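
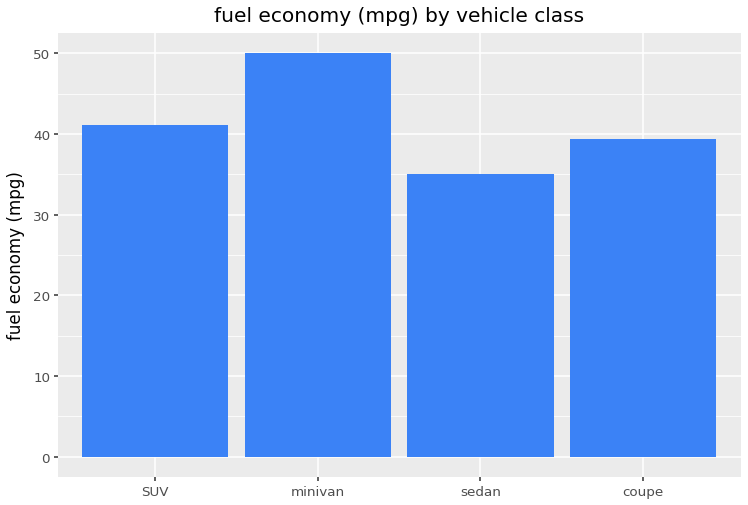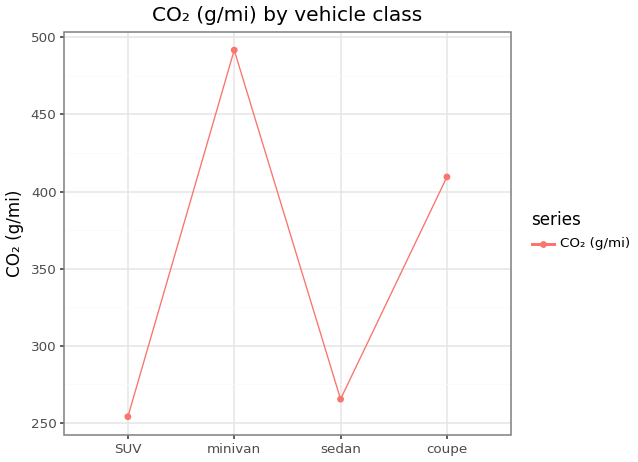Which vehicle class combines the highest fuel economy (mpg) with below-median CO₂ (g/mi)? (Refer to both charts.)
Chart 2 median CO₂ (g/mi) ≈ 350; below-median vehicle classes: SUV, sedan. Among those, SUV has the highest fuel economy (mpg) (≈ 40).

SUV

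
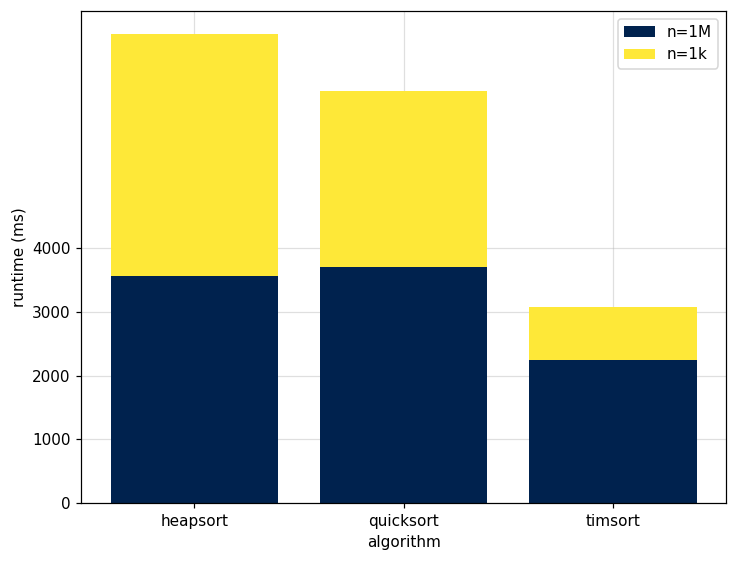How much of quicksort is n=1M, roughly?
n=1M top ≈ 4000, bottom ≈ 0; segment ≈ 4000.

≈ 4000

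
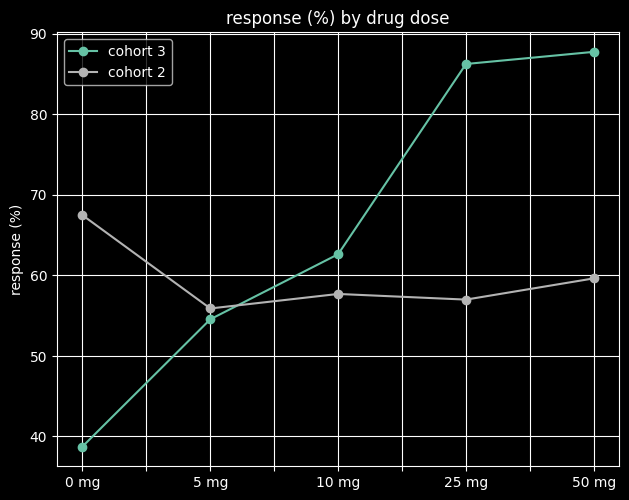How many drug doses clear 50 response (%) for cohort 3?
4

Above 50: 5 mg, 10 mg, 25 mg, 50 mg.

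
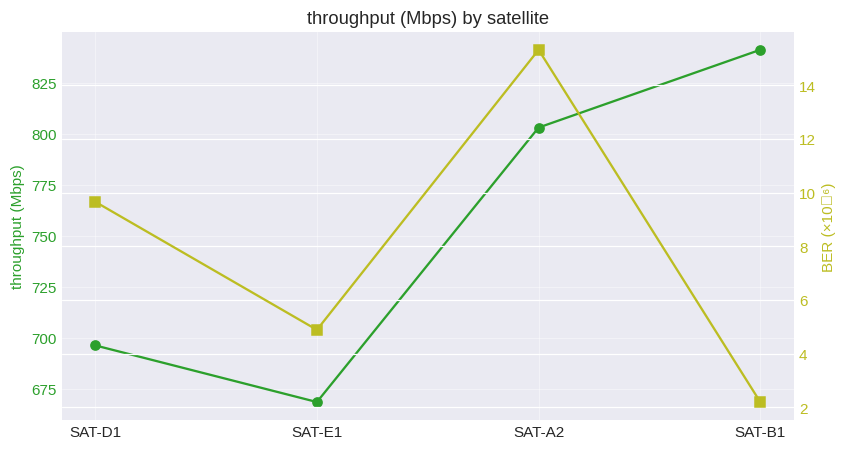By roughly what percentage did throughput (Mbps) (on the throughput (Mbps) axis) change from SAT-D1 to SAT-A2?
SAT-D1 ≈ 700, SAT-A2 ≈ 800; (800 − 700) / 700 ≈ +14.3%.

≈ +14.3%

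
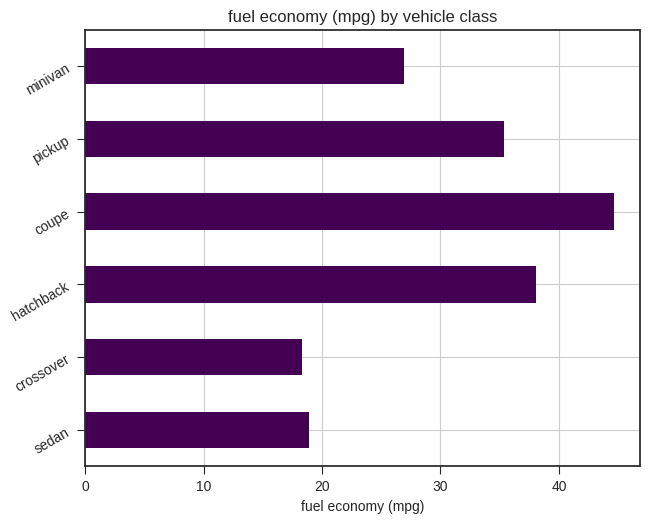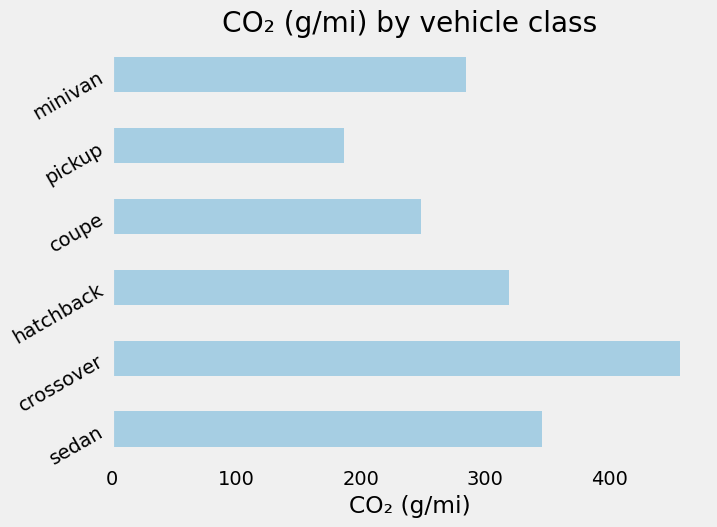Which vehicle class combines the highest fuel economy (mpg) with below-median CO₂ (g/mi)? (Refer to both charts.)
Chart 2 median CO₂ (g/mi) ≈ 300; below-median vehicle classes: coupe, pickup, minivan. Among those, coupe has the highest fuel economy (mpg) (≈ 45).

coupe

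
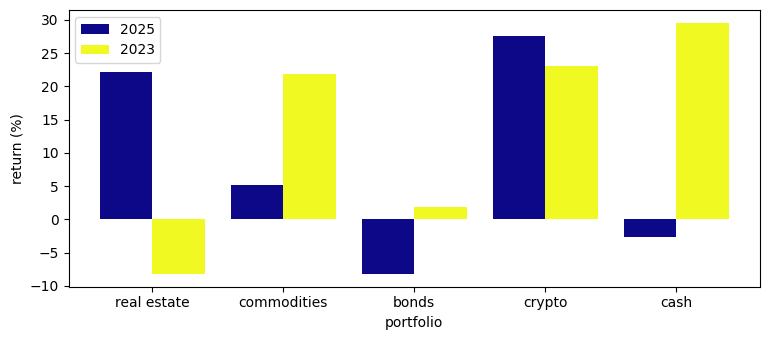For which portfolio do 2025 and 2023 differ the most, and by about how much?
cash: 2025 ≈ -5, 2023 ≈ 30 → gap ≈ 35. Next-largest (real estate) is only ≈ 30.

cash, ≈ 35 %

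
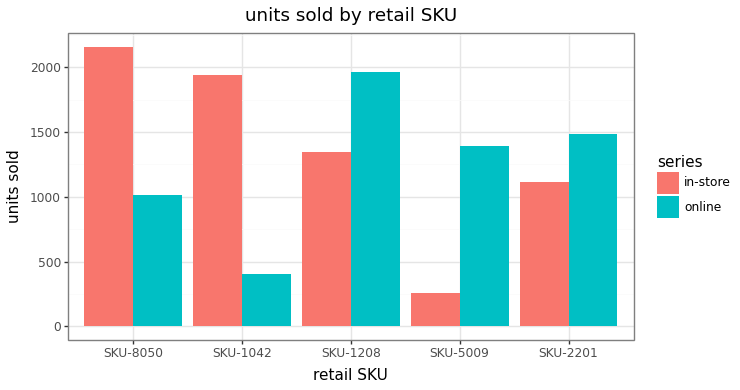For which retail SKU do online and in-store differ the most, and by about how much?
SKU-1042, ≈ 1600

SKU-1042: online ≈ 400, in-store ≈ 2000 → gap ≈ 1600. Next-largest (SKU-8050) is only ≈ 1200.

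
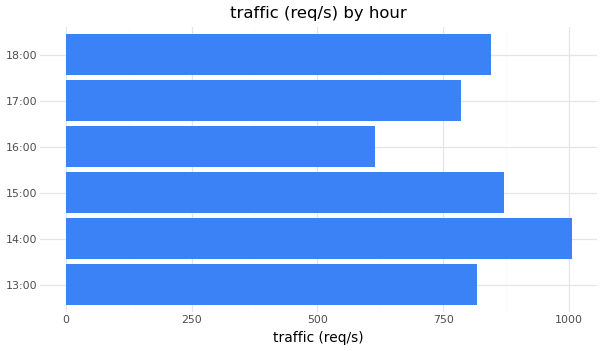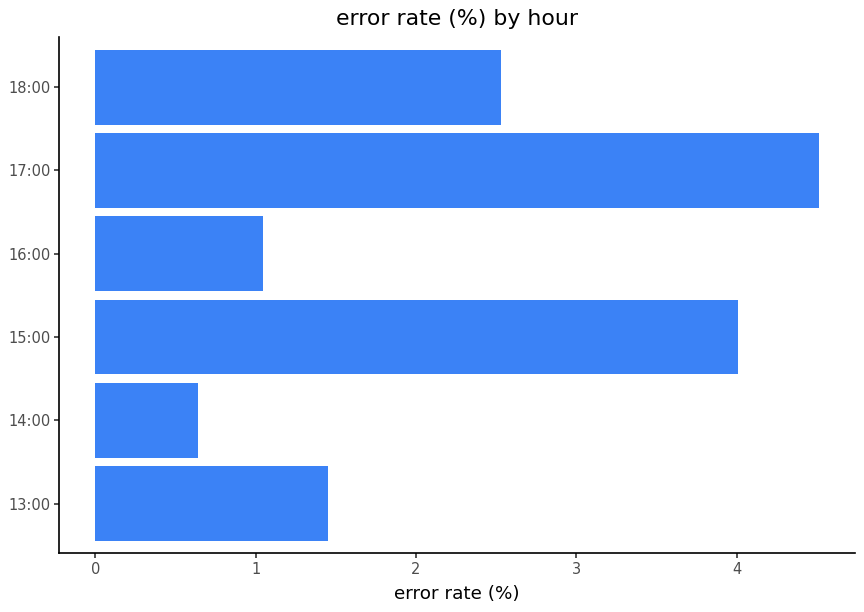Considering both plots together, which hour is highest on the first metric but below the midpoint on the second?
Chart 2 median error rate (%) ≈ 2; below-median hours: 13:00, 14:00, 16:00. Among those, 14:00 has the highest traffic (req/s) (≈ 1000).

14:00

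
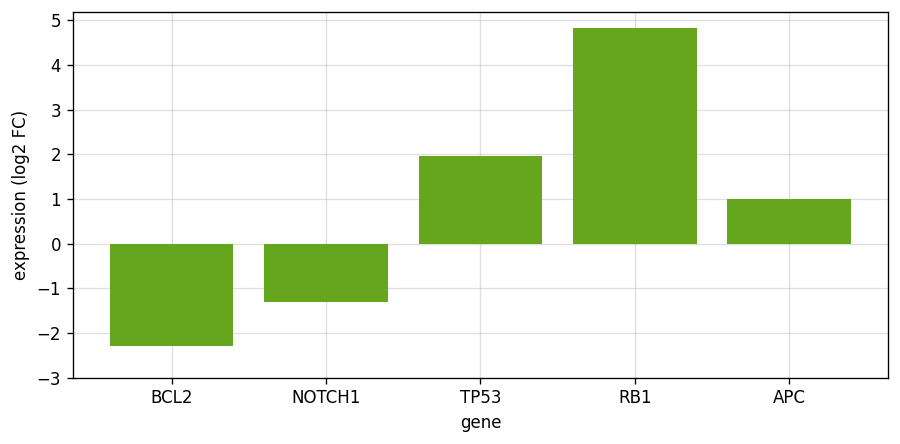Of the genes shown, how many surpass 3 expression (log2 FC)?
Above 3: RB1.

1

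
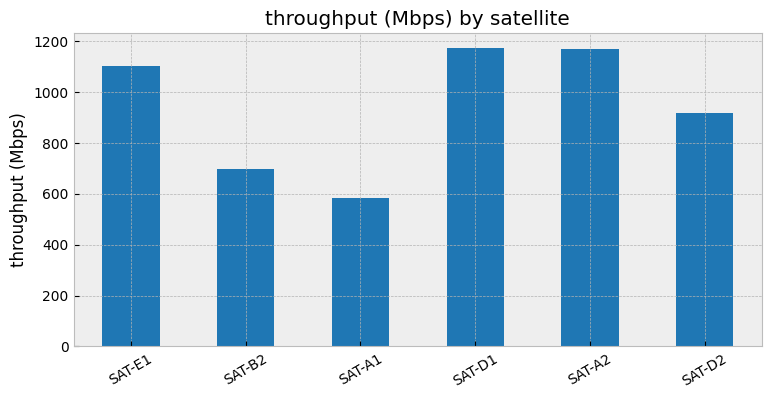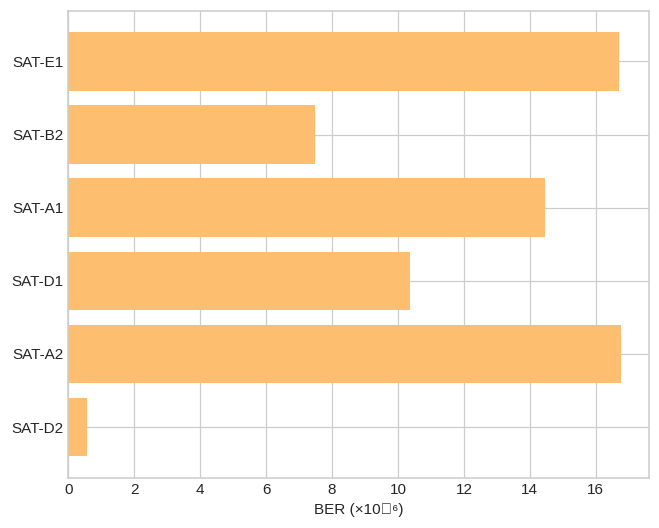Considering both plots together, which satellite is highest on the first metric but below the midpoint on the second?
Chart 2 median BER (×10⁻⁶) ≈ 12; below-median satellites: SAT-B2, SAT-D1, SAT-D2. Among those, SAT-D1 has the highest throughput (Mbps) (≈ 1200).

SAT-D1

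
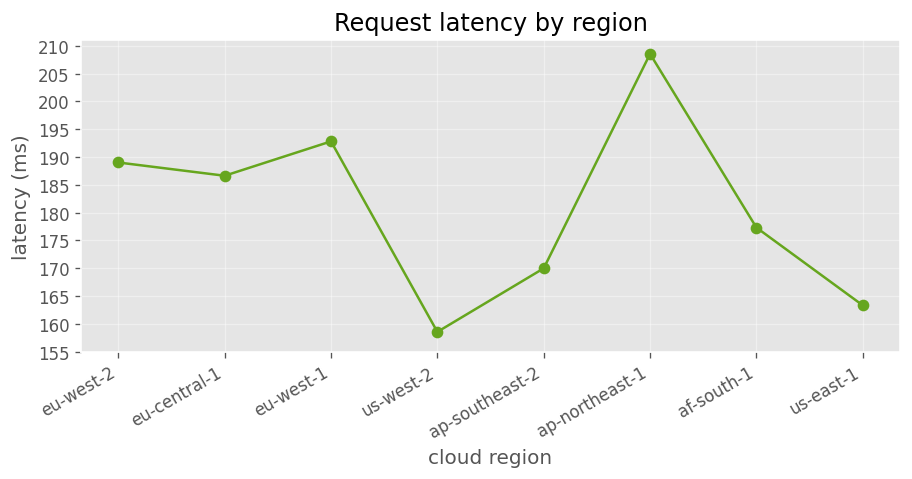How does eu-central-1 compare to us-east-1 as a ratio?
≈ 1.12×

eu-central-1 ≈ 185, us-east-1 ≈ 165; 185/165 ≈ 1.12.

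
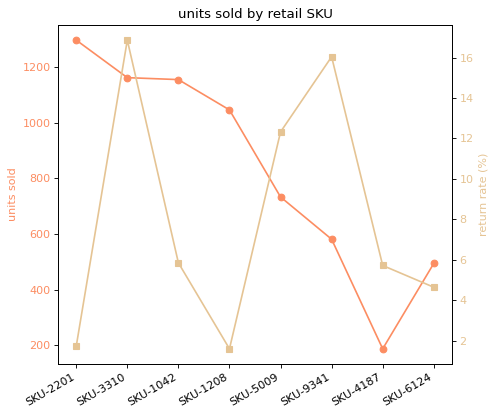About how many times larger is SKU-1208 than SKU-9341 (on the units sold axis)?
≈ 1.67×

SKU-1208 ≈ 1000, SKU-9341 ≈ 600; 1000/600 ≈ 1.67.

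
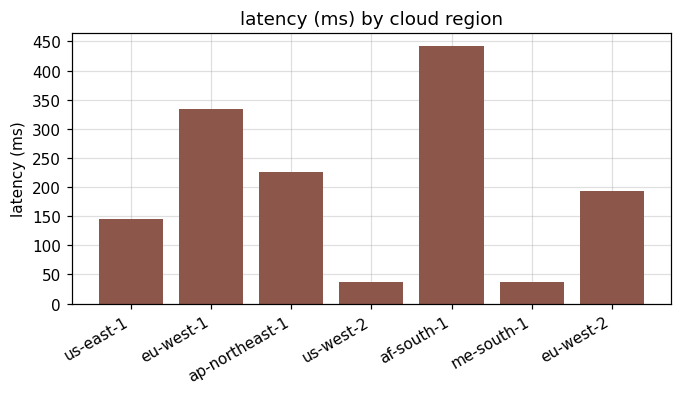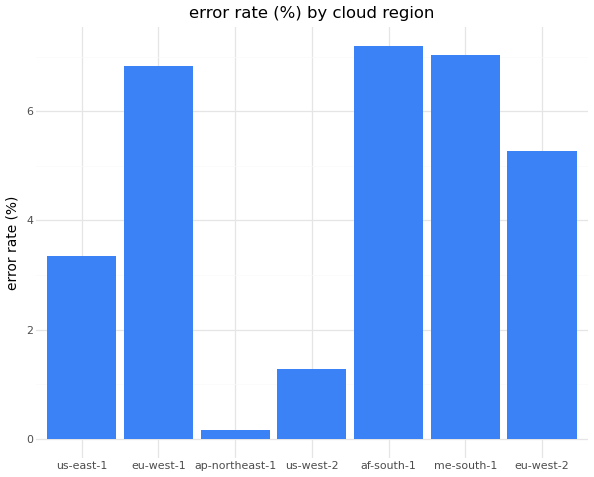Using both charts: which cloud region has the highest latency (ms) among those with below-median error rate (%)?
ap-northeast-1

Chart 2 median error rate (%) ≈ 5; below-median cloud regions: us-east-1, ap-northeast-1, us-west-2. Among those, ap-northeast-1 has the highest latency (ms) (≈ 250).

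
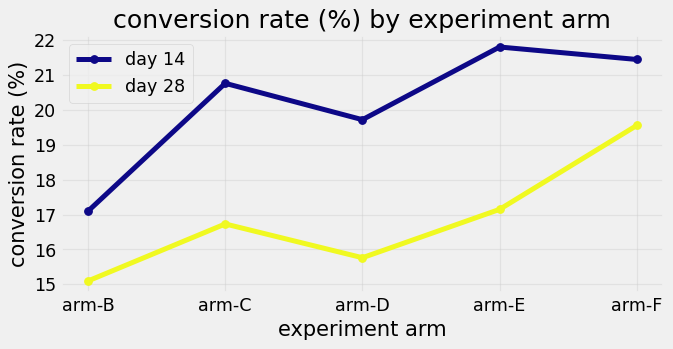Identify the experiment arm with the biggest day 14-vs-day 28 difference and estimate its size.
arm-E: day 14 ≈ 22, day 28 ≈ 17 → gap ≈ 5. Next-largest (arm-C) is only ≈ 4.

arm-E, ≈ 5 %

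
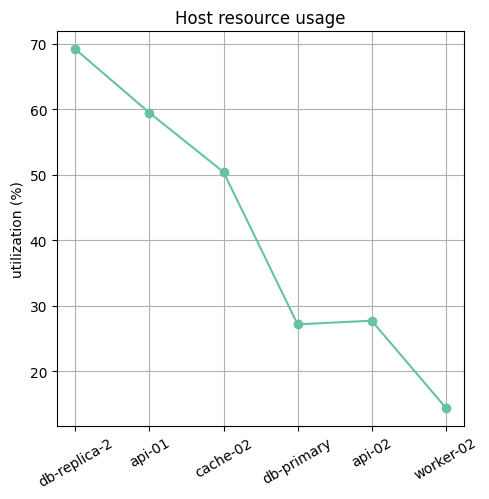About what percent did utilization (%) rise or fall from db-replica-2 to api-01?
≈ -14.3%

db-replica-2 ≈ 70, api-01 ≈ 60; (60 − 70) / 70 ≈ -14.3%.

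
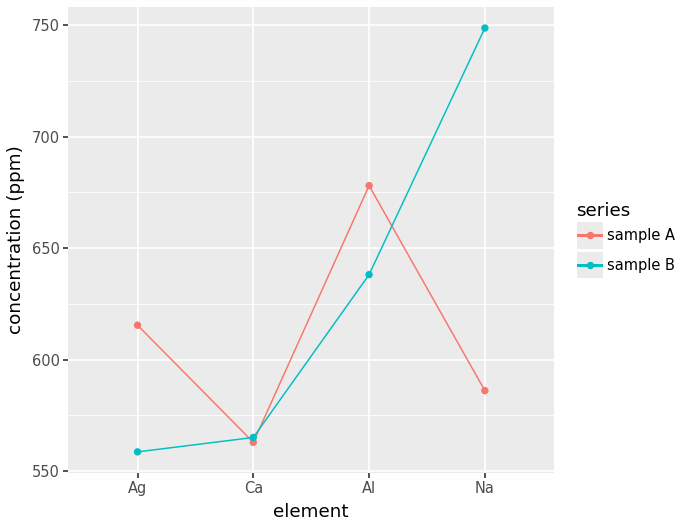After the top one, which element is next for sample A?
Top 3 for sample A: Al ≈ 680, Ag ≈ 620, Na ≈ 580.

Ag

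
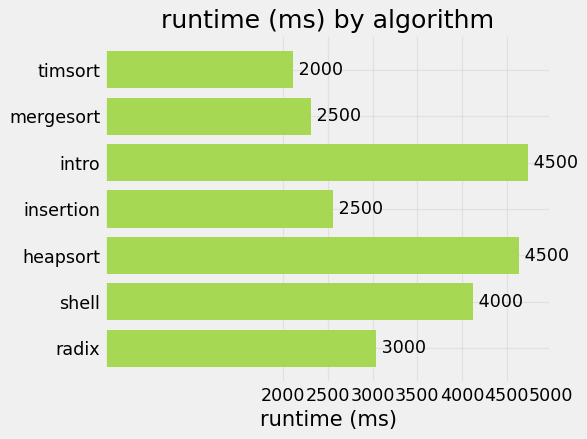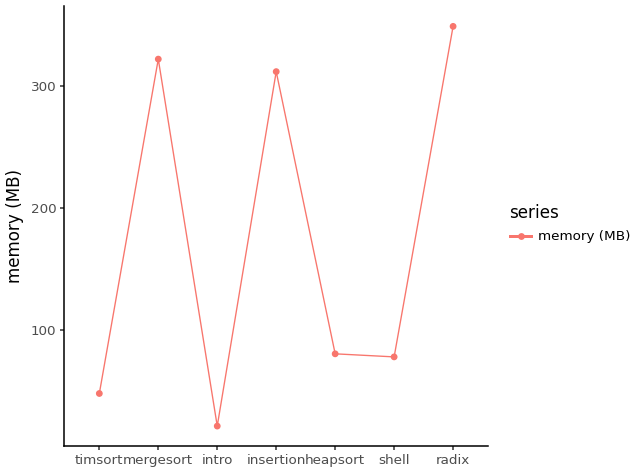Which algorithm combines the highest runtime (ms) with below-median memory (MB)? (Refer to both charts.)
intro

Chart 2 median memory (MB) ≈ 100; below-median algorithms: timsort, intro, shell. Among those, intro has the highest runtime (ms) (≈ 4500).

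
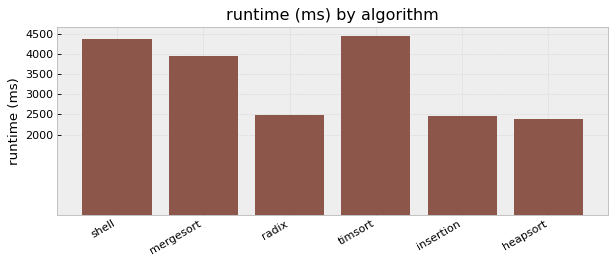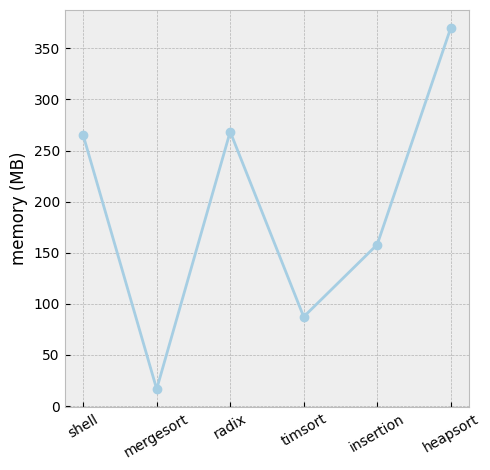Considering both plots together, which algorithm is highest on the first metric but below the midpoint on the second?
Chart 2 median memory (MB) ≈ 200; below-median algorithms: mergesort, timsort, insertion. Among those, timsort has the highest runtime (ms) (≈ 4500).

timsort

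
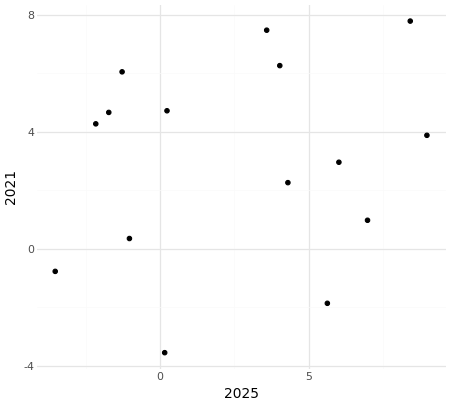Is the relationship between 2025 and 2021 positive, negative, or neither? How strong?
no clear correlation

Points are roughly uncorrelated; weak (|r| ≈ 0.2).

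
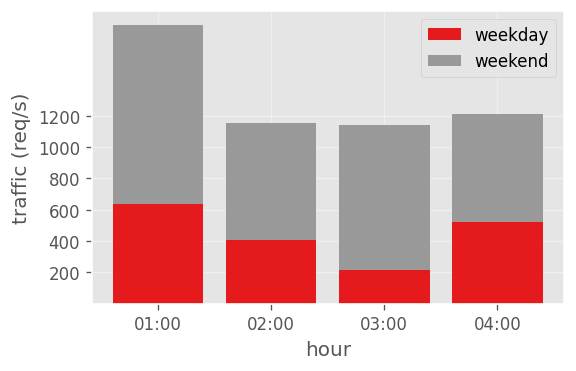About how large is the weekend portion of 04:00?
≈ 600

weekend top ≈ 1200, bottom ≈ 600; segment ≈ 600.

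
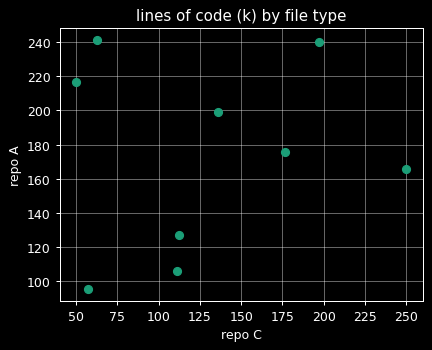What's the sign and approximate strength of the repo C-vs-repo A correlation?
no clear correlation

Points are roughly uncorrelated; weak (|r| ≈ 0.1).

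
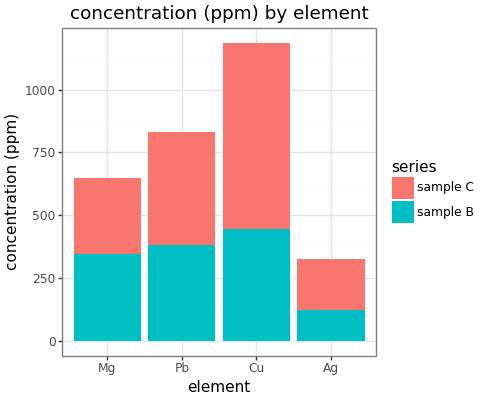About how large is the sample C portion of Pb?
≈ 400

sample C top ≈ 800, bottom ≈ 400; segment ≈ 400.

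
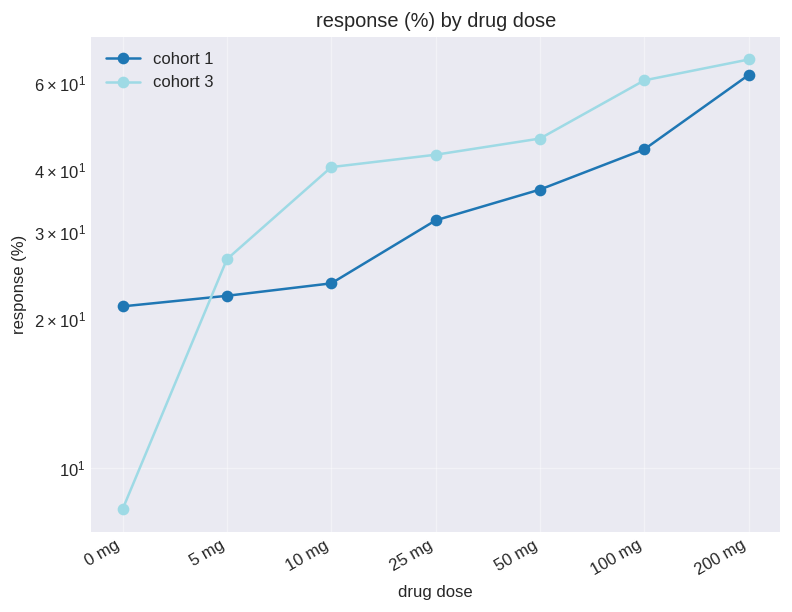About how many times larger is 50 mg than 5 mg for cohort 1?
≈ 1.75×

50 mg ≈ 35, 5 mg ≈ 20; 35/20 ≈ 1.75.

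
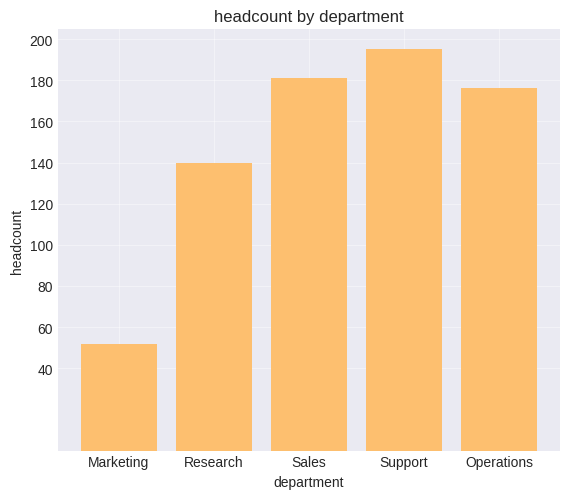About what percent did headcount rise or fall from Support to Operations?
≈ -10%

Support ≈ 200, Operations ≈ 180; (180 − 200) / 200 ≈ -10%.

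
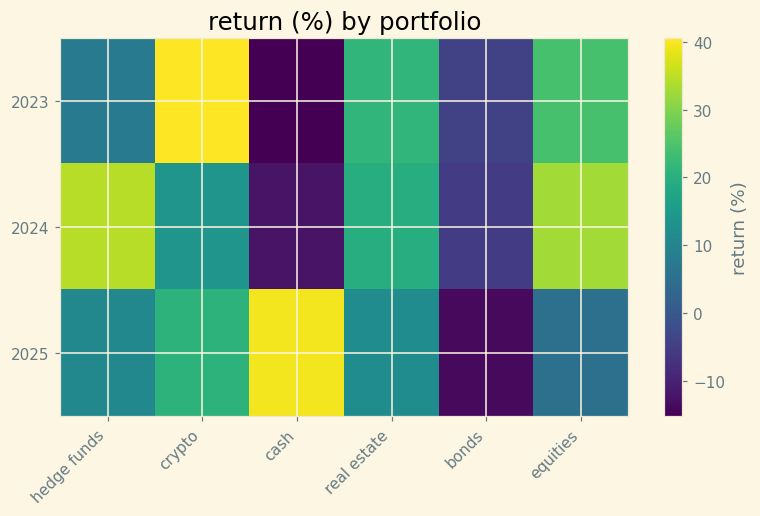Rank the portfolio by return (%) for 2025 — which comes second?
Top 3 for 2025: cash ≈ 40, crypto ≈ 20, real estate ≈ 10.

crypto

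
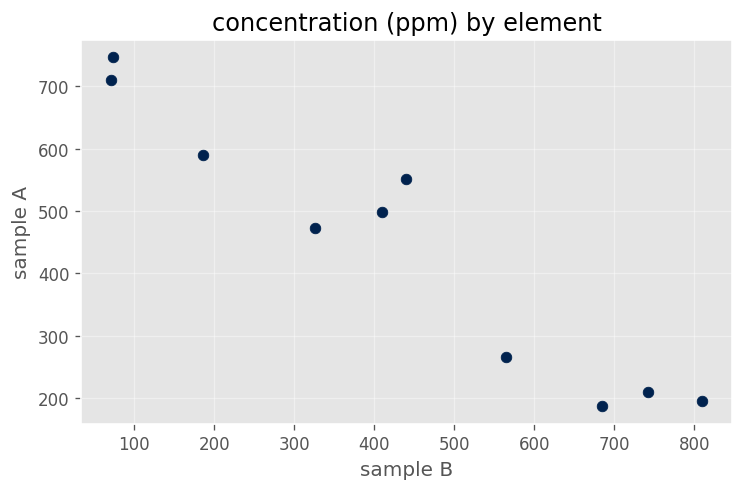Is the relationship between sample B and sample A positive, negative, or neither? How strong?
Points are negatively correlated; strong (|r| ≈ 1.0).

negative, strong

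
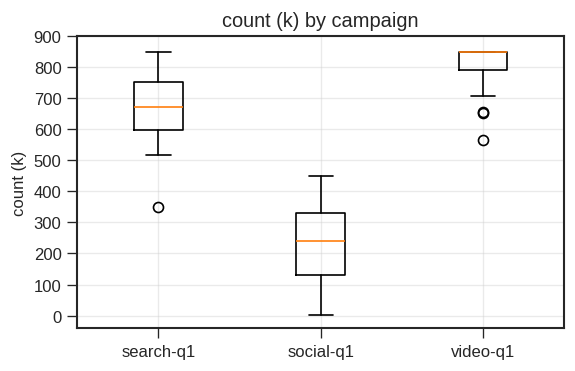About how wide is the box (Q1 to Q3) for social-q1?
Q3 ≈ 300, Q1 ≈ 100; IQR ≈ 200.

≈ 200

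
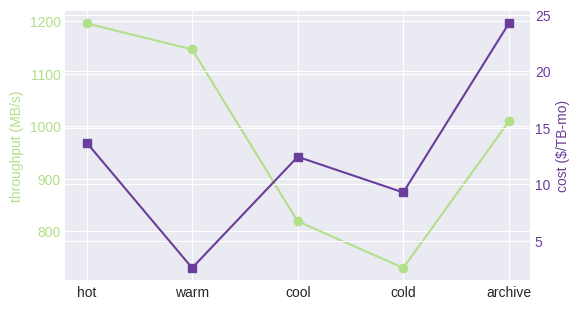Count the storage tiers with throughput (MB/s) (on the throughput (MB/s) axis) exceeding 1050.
2

Above 1050: hot, warm.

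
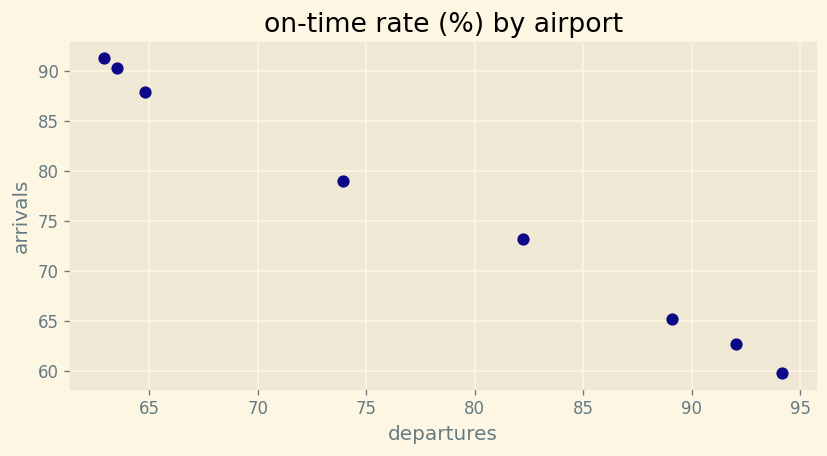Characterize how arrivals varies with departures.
Points are negatively correlated; strong (|r| ≈ 1.0).

negative, strong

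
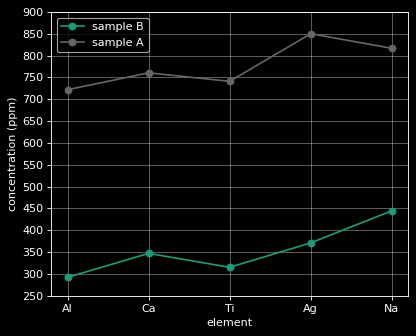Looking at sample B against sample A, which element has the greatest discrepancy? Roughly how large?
Ag, ≈ 500 ppm

Ag: sample B ≈ 350, sample A ≈ 850 → gap ≈ 500. Next-largest (Al) is only ≈ 400.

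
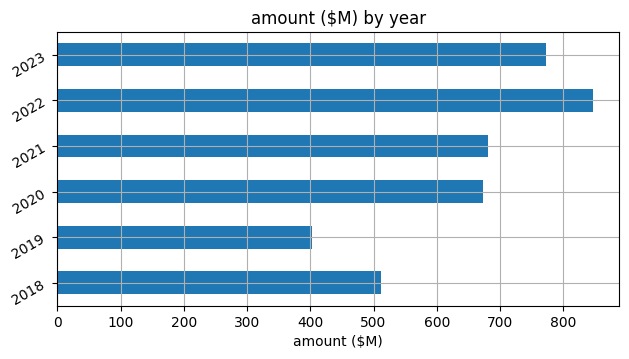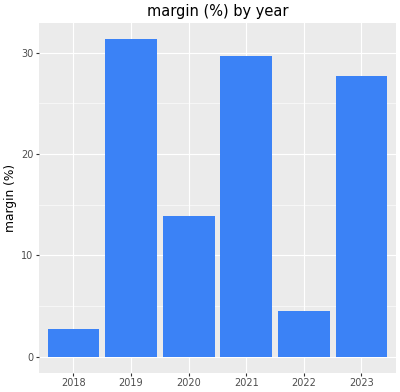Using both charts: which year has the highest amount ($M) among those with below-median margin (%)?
Chart 2 median margin (%) ≈ 20; below-median years: 2018, 2020, 2022. Among those, 2022 has the highest amount ($M) (≈ 800).

2022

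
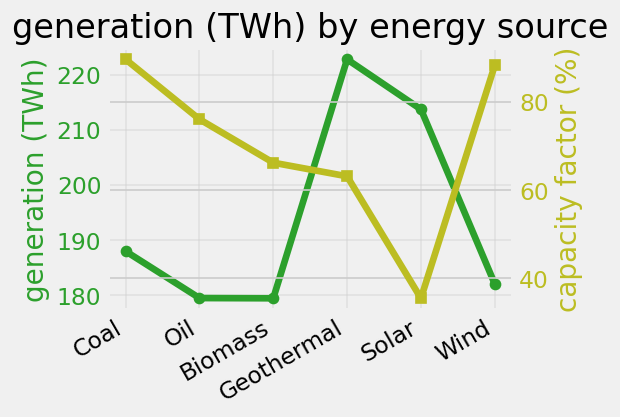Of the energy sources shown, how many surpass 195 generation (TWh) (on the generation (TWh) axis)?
2

Above 195: Geothermal, Solar.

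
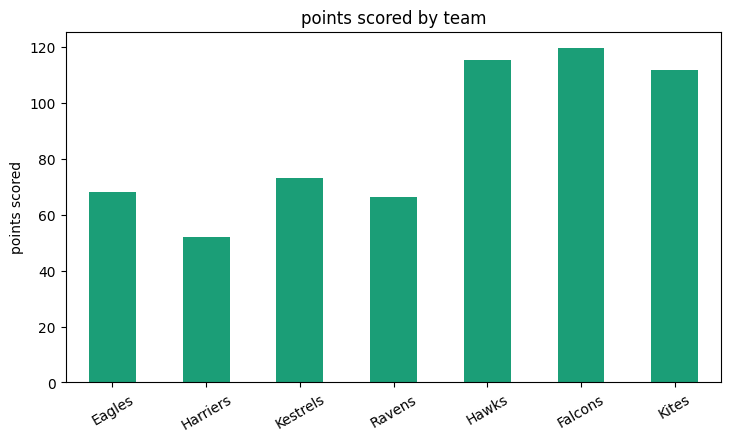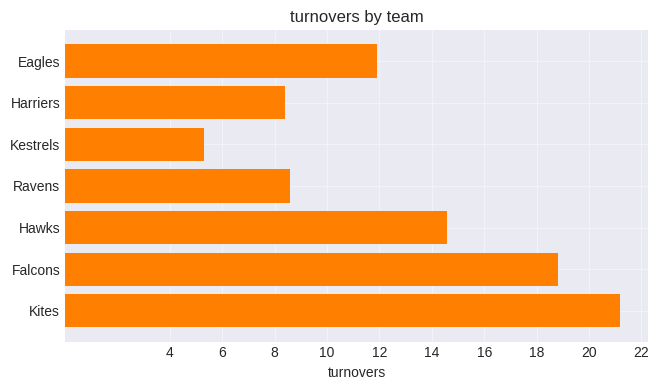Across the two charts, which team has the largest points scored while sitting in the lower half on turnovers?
Kestrels

Chart 2 median turnovers ≈ 12; below-median teams: Harriers, Kestrels, Ravens. Among those, Kestrels has the highest points scored (≈ 80).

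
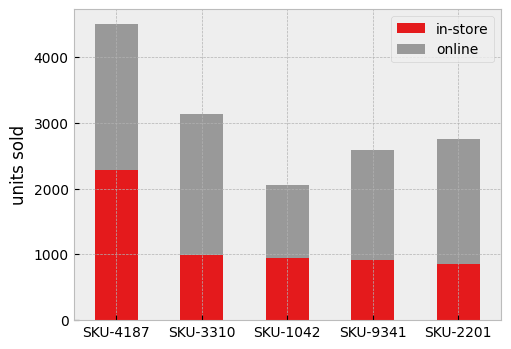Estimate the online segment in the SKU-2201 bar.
online top ≈ 3000, bottom ≈ 1000; segment ≈ 2000.

≈ 2000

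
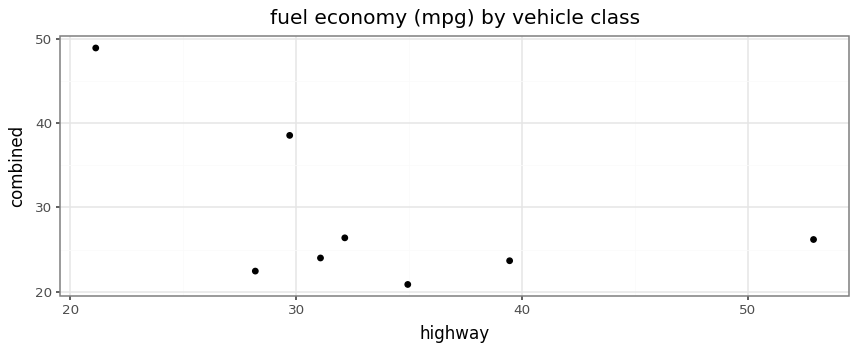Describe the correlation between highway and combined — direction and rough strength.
Points are negatively correlated; moderate (|r| ≈ 0.5).

negative, moderate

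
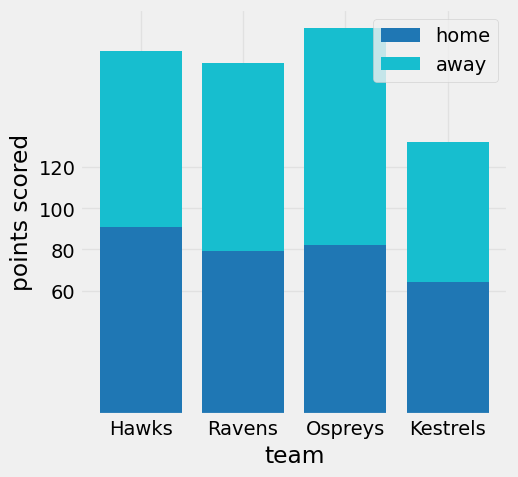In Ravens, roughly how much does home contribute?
≈ 80

home top ≈ 80, bottom ≈ 0; segment ≈ 80.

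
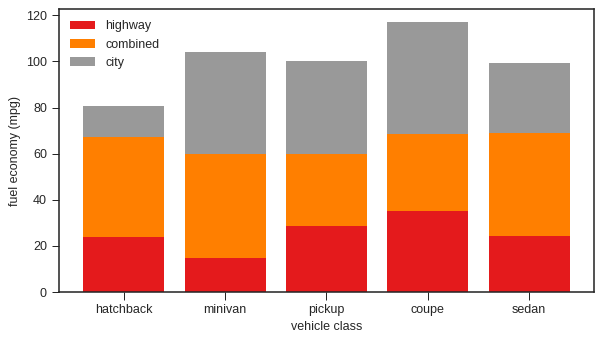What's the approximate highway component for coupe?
≈ 40

highway top ≈ 40, bottom ≈ 0; segment ≈ 40.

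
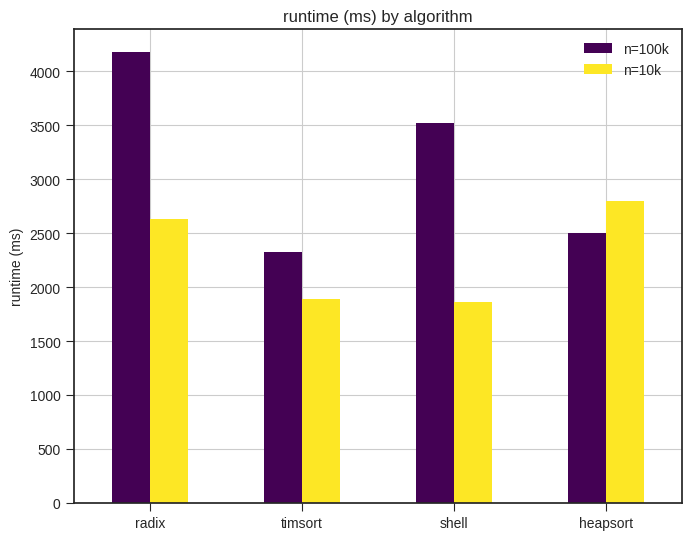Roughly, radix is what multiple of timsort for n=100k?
radix ≈ 4000, timsort ≈ 2500; 4000/2500 ≈ 1.6.

≈ 1.6×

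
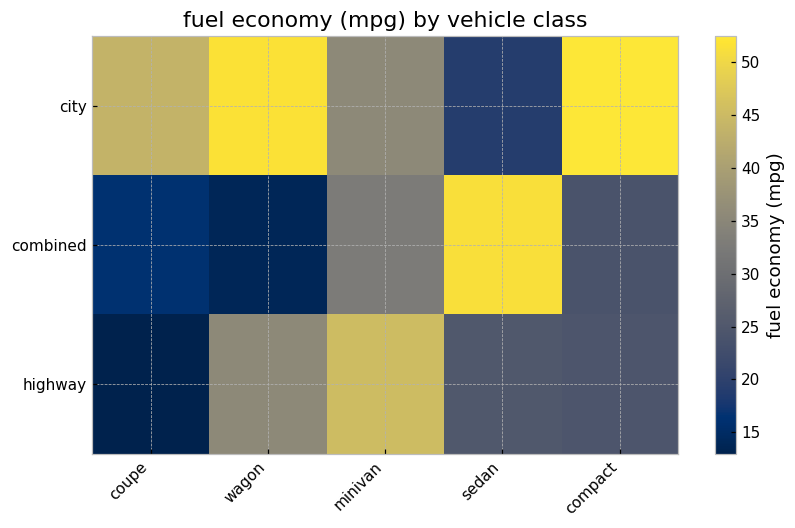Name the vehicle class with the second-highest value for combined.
Top 3 for combined: sedan ≈ 50, minivan ≈ 35, compact ≈ 25.

minivan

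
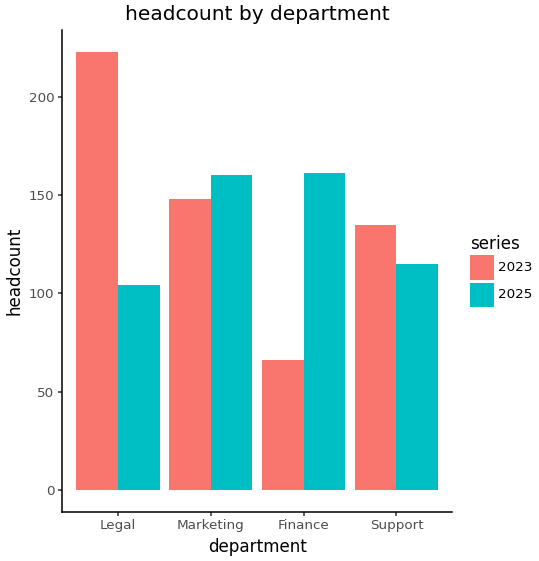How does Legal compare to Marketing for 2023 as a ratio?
≈ 1.57×

Legal ≈ 220, Marketing ≈ 140; 220/140 ≈ 1.57.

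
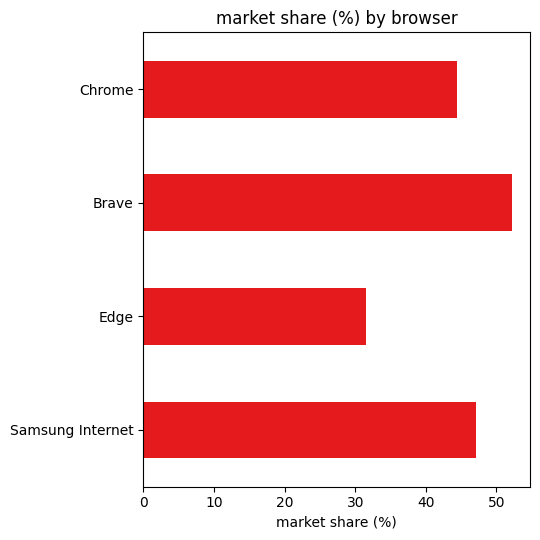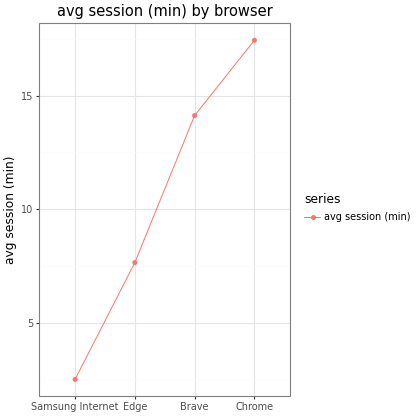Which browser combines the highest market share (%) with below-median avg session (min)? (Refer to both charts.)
Samsung Internet

Chart 2 median avg session (min) ≈ 10; below-median browsers: Samsung Internet, Edge. Among those, Samsung Internet has the highest market share (%) (≈ 45).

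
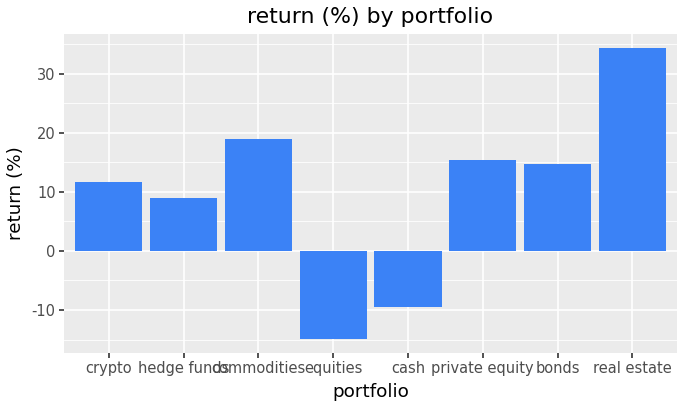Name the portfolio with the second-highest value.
commodities

Top 3: real estate ≈ 35, commodities ≈ 20, private equity ≈ 15.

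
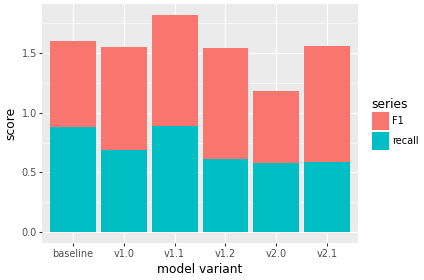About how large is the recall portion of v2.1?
≈ 0.6

recall top ≈ 0.6, bottom ≈ 0.0; segment ≈ 0.6.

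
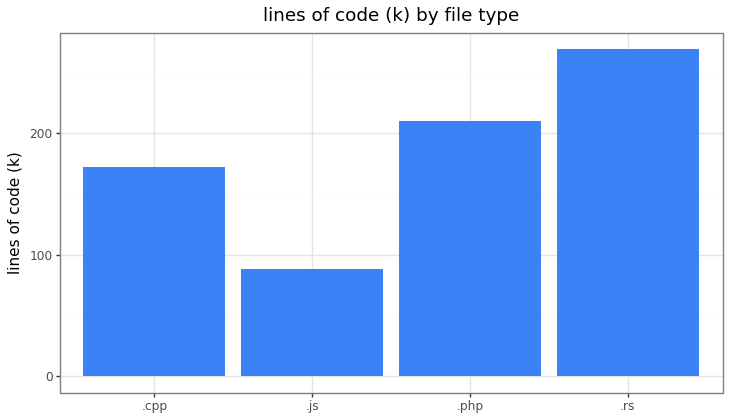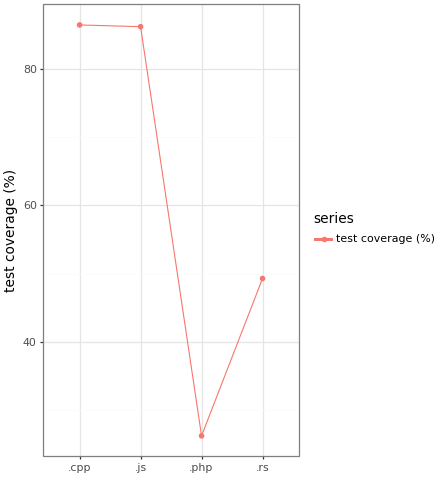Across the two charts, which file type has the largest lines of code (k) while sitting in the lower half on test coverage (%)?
.rs

Chart 2 median test coverage (%) ≈ 70; below-median file types: .php, .rs. Among those, .rs has the highest lines of code (k) (≈ 275).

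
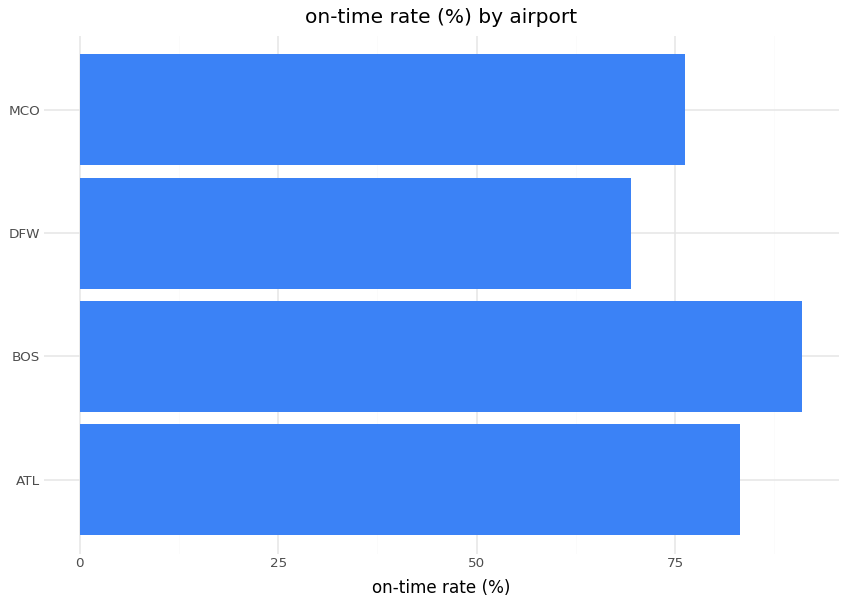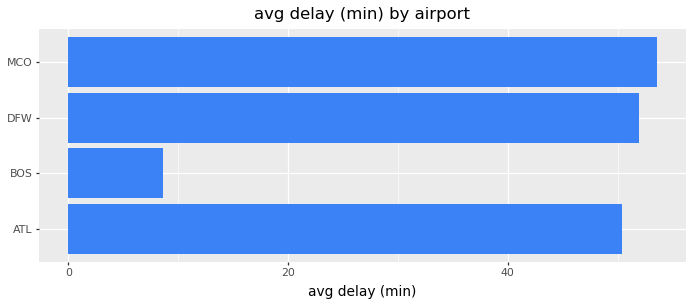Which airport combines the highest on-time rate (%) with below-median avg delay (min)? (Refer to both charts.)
BOS

Chart 2 median avg delay (min) ≈ 50; below-median airports: ATL, BOS. Among those, BOS has the highest on-time rate (%) (≈ 90).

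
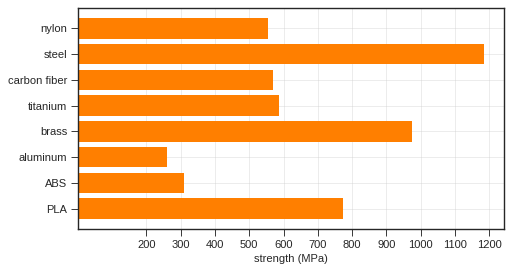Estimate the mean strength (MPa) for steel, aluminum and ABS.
≈ 600

(1200 + 300 + 300) / 3 ≈ 600.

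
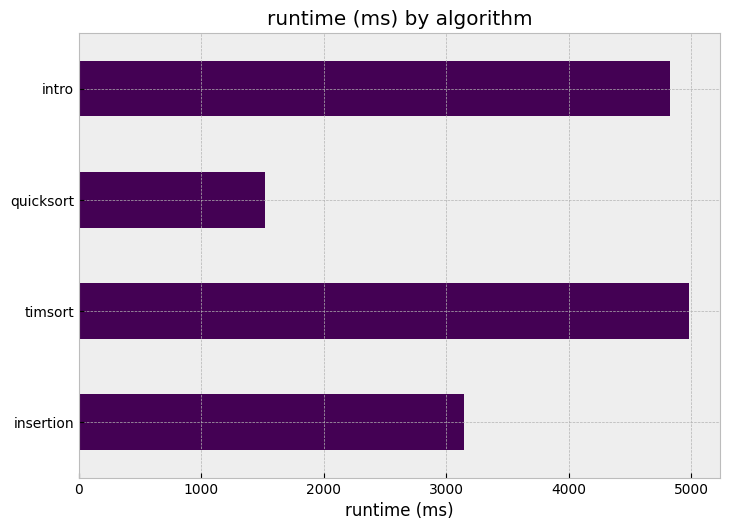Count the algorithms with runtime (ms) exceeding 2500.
3

Above 2500: insertion, timsort, intro.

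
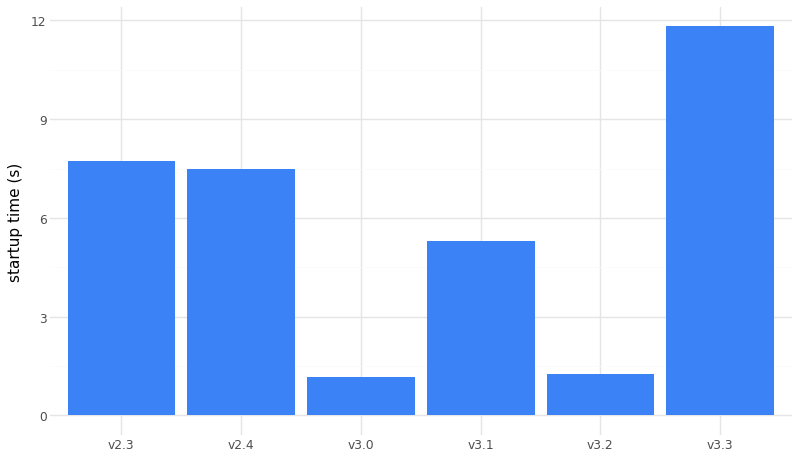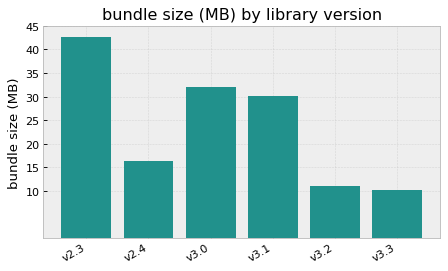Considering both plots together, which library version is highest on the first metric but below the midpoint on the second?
Chart 2 median bundle size (MB) ≈ 25; below-median library versions: v2.4, v3.2, v3.3. Among those, v3.3 has the highest startup time (s) (≈ 12).

v3.3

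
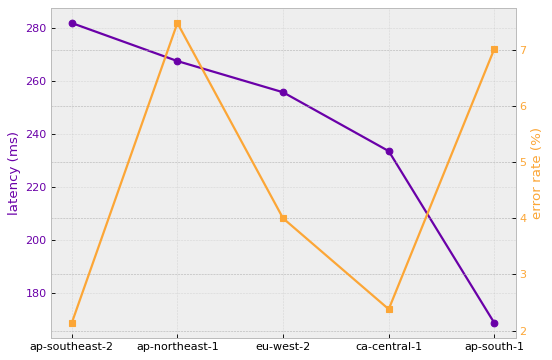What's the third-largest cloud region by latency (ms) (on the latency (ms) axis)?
Top 4 (on the latency (ms) axis): ap-southeast-2 ≈ 280, ap-northeast-1 ≈ 270, eu-west-2 ≈ 260, ca-central-1 ≈ 230.

eu-west-2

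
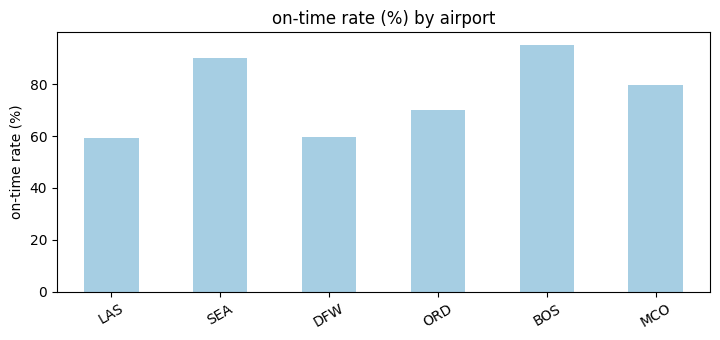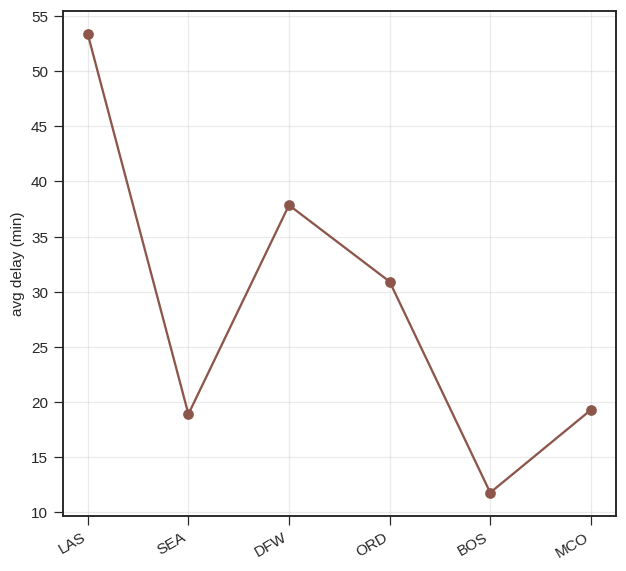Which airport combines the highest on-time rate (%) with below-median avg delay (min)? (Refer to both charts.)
Chart 2 median avg delay (min) ≈ 25; below-median airports: SEA, BOS, MCO. Among those, BOS has the highest on-time rate (%) (≈ 100).

BOS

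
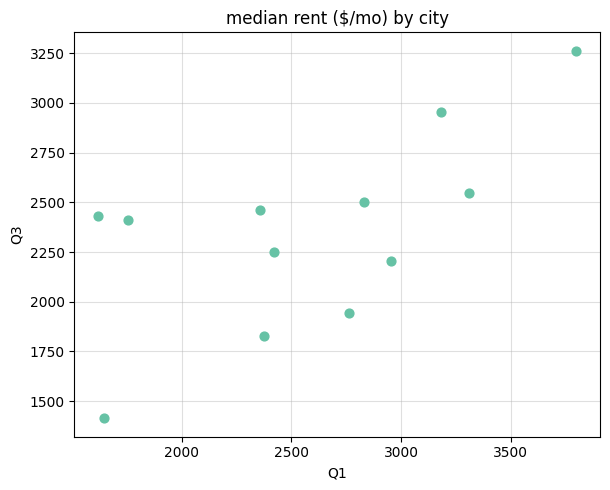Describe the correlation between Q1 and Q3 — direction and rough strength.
Points are positively correlated; moderate (|r| ≈ 0.6).

positive, moderate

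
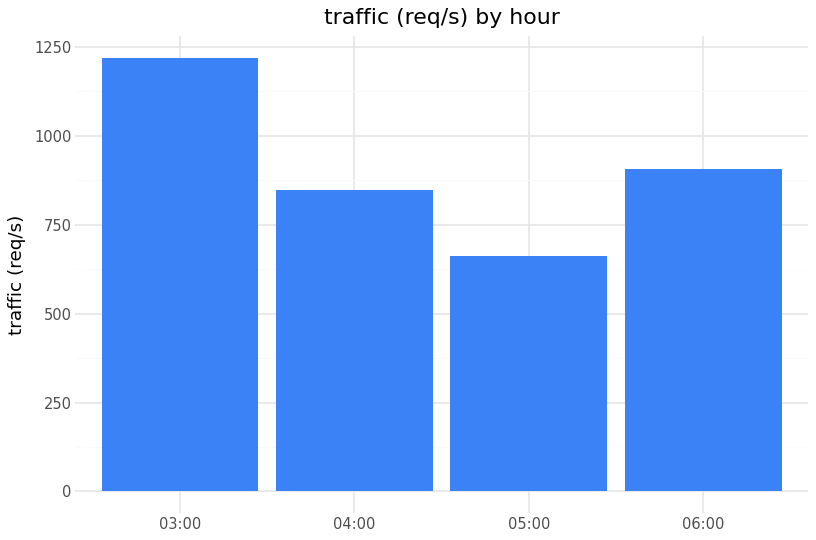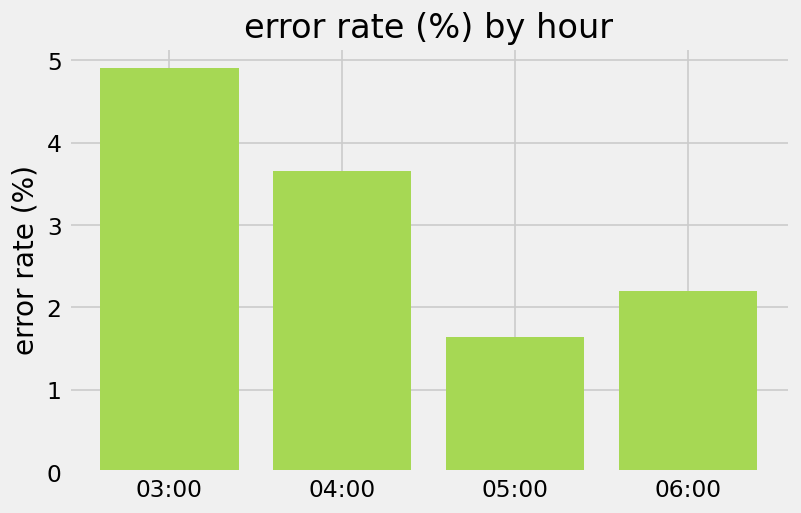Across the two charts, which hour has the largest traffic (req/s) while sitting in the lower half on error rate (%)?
06:00

Chart 2 median error rate (%) ≈ 3; below-median hours: 05:00, 06:00. Among those, 06:00 has the highest traffic (req/s) (≈ 1000).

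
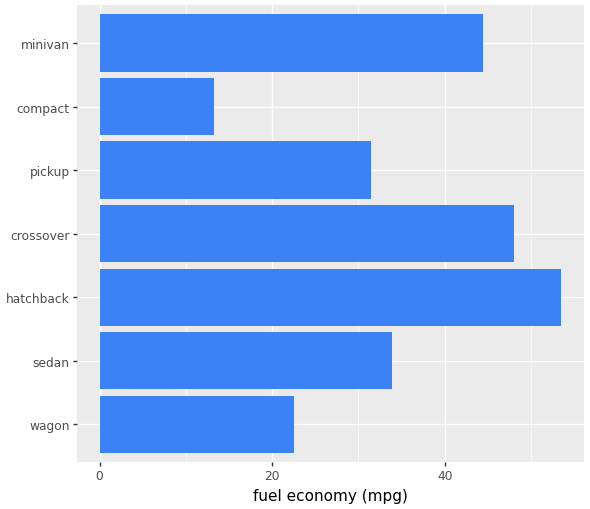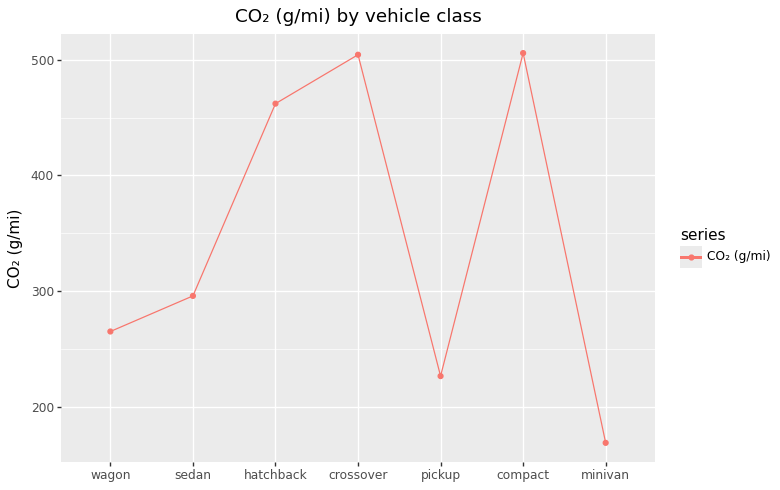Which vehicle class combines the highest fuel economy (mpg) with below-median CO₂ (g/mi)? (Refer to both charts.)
minivan

Chart 2 median CO₂ (g/mi) ≈ 300; below-median vehicle classes: wagon, pickup, minivan. Among those, minivan has the highest fuel economy (mpg) (≈ 45).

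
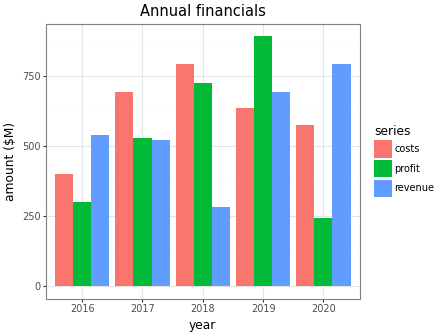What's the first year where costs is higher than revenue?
2017

2016: costs ≈ 400 vs revenue ≈ 500 (not yet); 2017: costs ≈ 700 vs revenue ≈ 500 (first crossover).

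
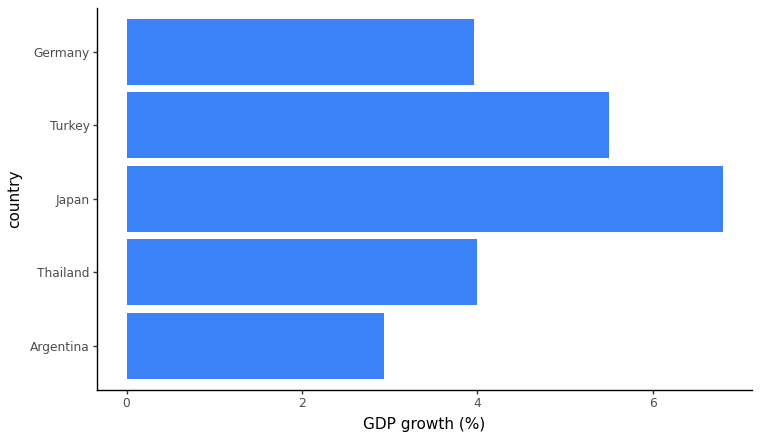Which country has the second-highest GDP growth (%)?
Top 3: Japan ≈ 7, Turkey ≈ 6, Thailand ≈ 4.

Turkey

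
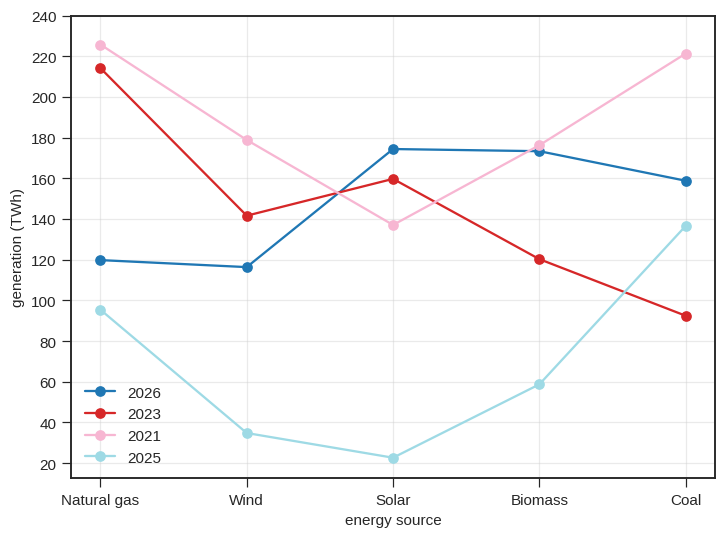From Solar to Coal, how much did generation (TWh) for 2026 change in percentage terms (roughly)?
Solar ≈ 180, Coal ≈ 160; (160 − 180) / 180 ≈ -11.1%.

≈ -11.1%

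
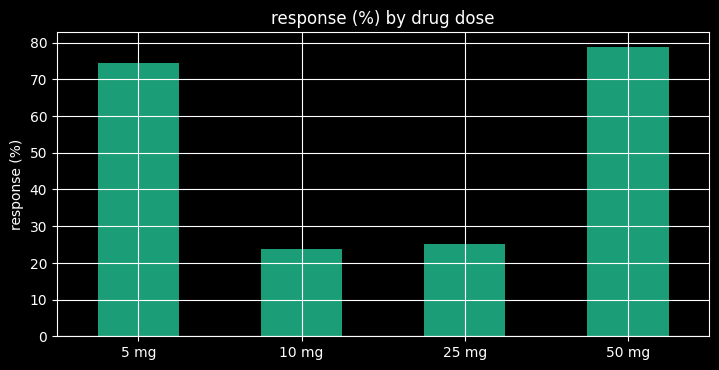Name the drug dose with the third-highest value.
25 mg

Top 4: 50 mg ≈ 80, 5 mg ≈ 70, 25 mg ≈ 30, 10 mg ≈ 20.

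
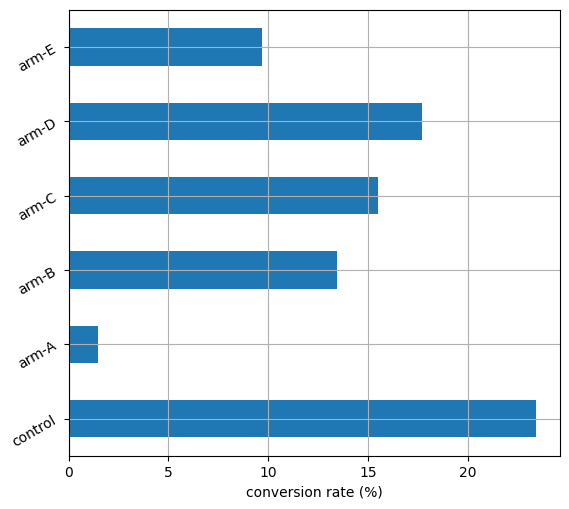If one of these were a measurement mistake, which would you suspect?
arm-A ≈ 2; the rest sit between ≈ 10 and ≈ 24.

arm-A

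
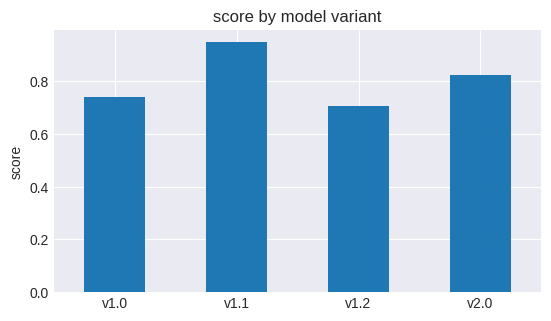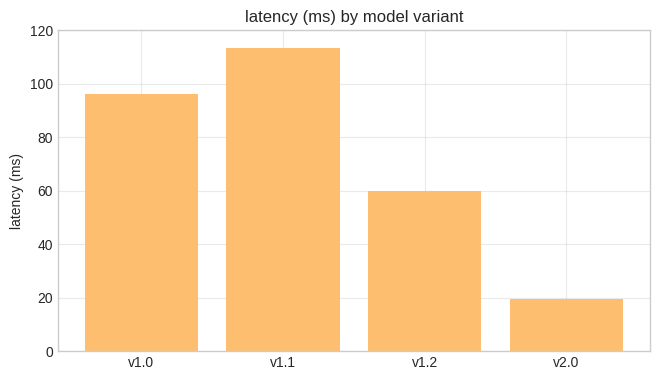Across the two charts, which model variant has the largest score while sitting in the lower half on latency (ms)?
v2.0

Chart 2 median latency (ms) ≈ 80; below-median model variants: v1.2, v2.0. Among those, v2.0 has the highest score (≈ 0.8).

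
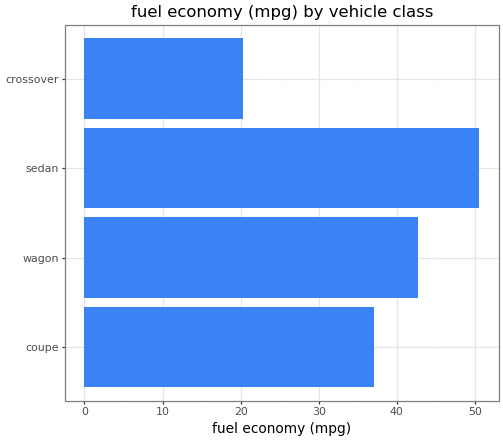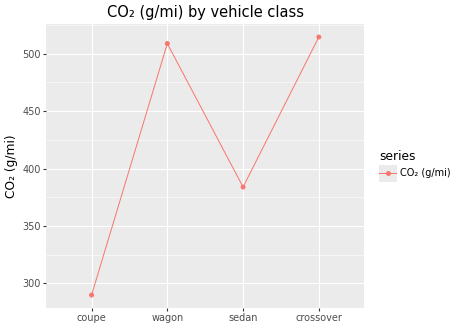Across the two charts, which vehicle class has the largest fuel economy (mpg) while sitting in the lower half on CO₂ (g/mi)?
Chart 2 median CO₂ (g/mi) ≈ 450; below-median vehicle classes: coupe, sedan. Among those, sedan has the highest fuel economy (mpg) (≈ 50).

sedan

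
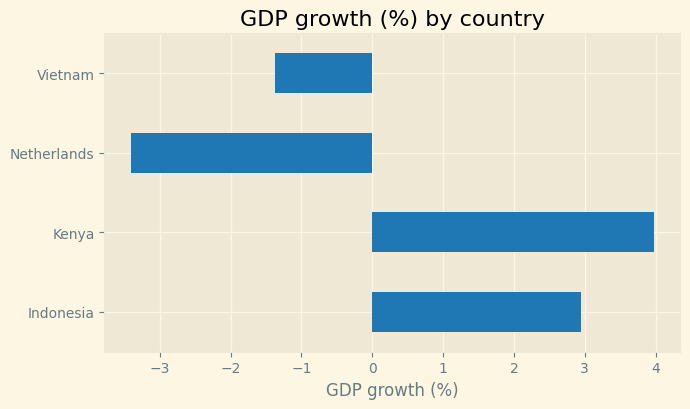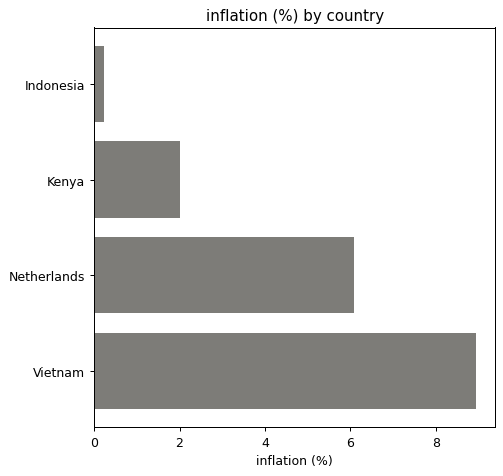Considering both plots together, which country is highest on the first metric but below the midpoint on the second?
Kenya

Chart 2 median inflation (%) ≈ 4; below-median countries: Indonesia, Kenya. Among those, Kenya has the highest GDP growth (%) (≈ 4).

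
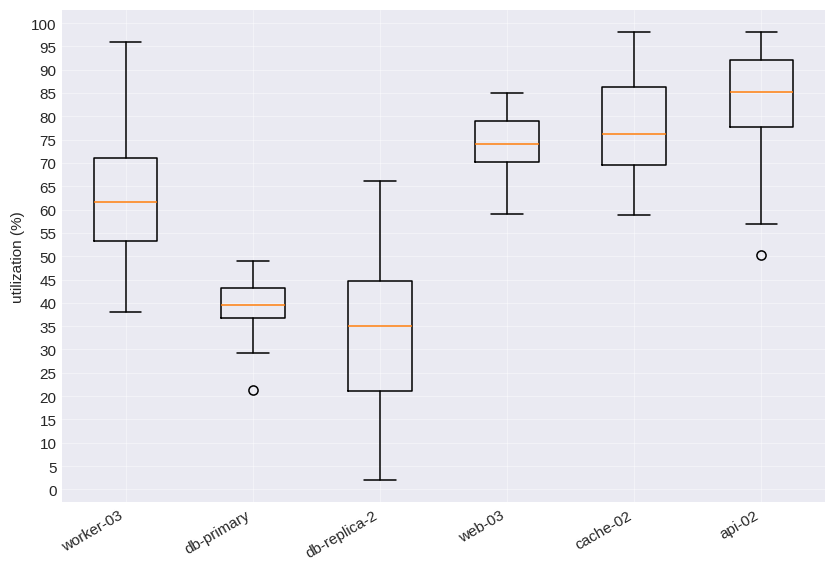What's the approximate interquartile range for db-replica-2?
≈ 25

Q3 ≈ 45, Q1 ≈ 20; IQR ≈ 25.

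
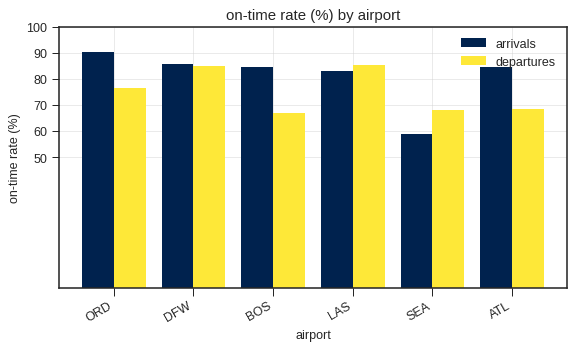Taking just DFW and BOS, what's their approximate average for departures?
≈ 75

(80 + 70) / 2 ≈ 75.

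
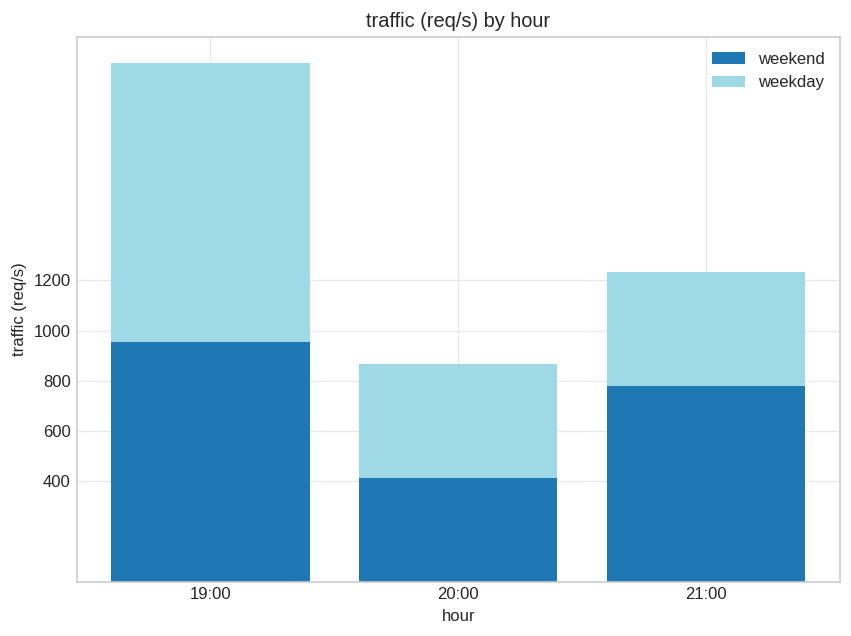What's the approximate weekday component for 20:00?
weekday top ≈ 800, bottom ≈ 400; segment ≈ 400.

≈ 400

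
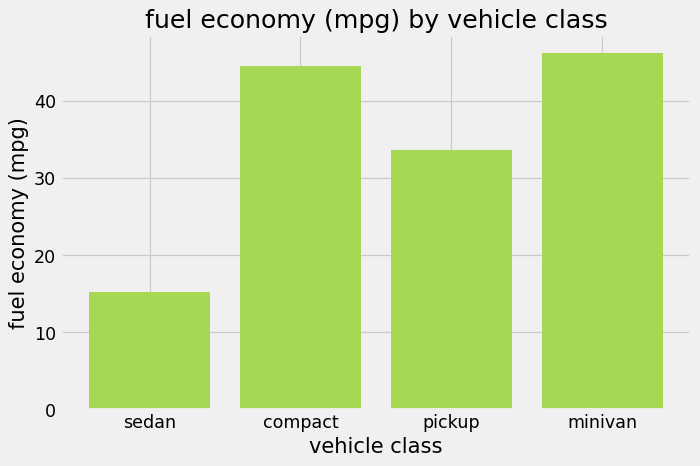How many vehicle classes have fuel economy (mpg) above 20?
3

Above 20: compact, pickup, minivan.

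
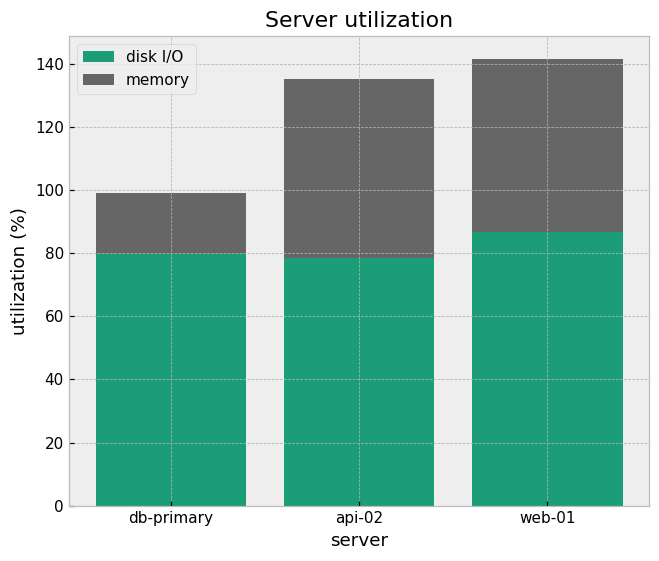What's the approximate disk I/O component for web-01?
disk I/O top ≈ 80, bottom ≈ 0; segment ≈ 80.

≈ 80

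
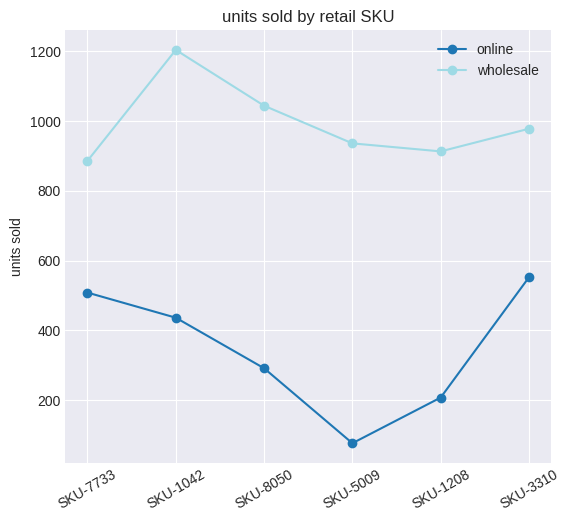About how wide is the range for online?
≈ 500

Max SKU-3310 ≈ 600, min SKU-5009 ≈ 100; range ≈ 500.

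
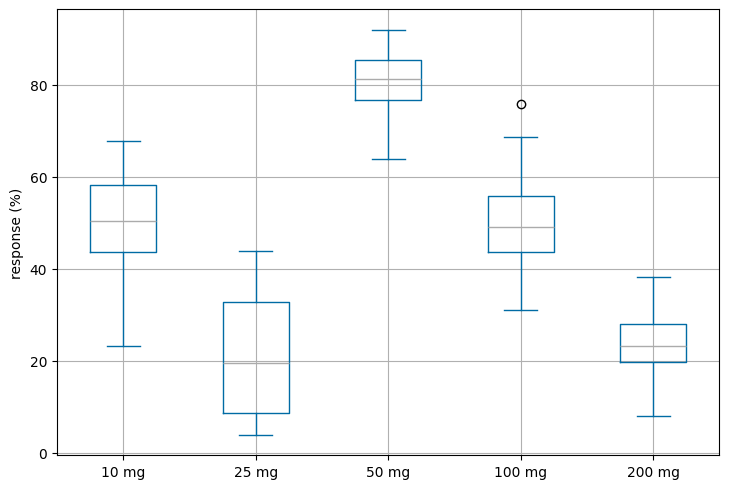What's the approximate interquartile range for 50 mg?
≈ 10

Q3 ≈ 90, Q1 ≈ 80; IQR ≈ 10.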